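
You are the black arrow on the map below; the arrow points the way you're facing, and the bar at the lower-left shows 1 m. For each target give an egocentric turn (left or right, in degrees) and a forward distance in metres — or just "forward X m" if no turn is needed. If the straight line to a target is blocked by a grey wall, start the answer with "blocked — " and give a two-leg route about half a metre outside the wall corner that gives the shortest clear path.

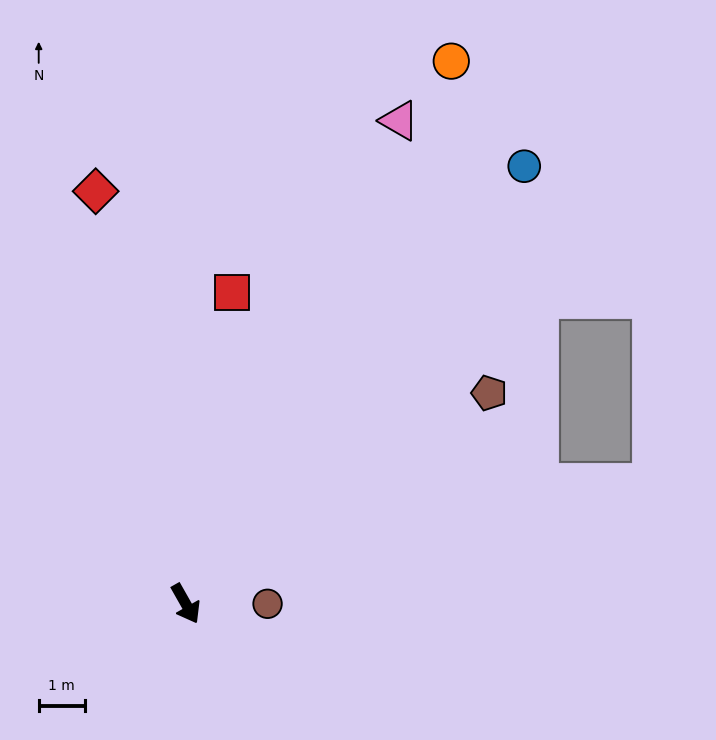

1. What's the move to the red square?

turn left 142°, forward 6.8 m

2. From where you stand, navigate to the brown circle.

turn left 60°, forward 1.8 m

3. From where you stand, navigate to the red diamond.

turn left 163°, forward 9.2 m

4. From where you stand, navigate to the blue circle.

turn left 113°, forward 12.0 m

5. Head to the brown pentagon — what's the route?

turn left 95°, forward 8.0 m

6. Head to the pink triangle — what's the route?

turn left 127°, forward 11.5 m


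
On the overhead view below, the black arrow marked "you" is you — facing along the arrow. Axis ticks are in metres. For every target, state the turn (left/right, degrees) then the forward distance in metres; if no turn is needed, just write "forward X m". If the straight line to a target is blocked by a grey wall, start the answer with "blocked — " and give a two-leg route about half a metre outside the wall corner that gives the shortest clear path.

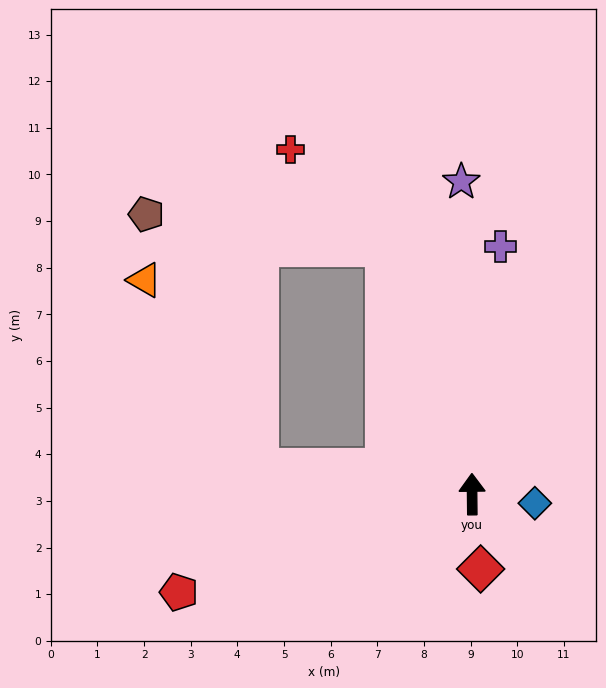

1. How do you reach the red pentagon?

turn left 108°, forward 6.6 m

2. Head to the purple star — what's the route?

forward 6.7 m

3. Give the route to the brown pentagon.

blocked — turn left 82°, forward 4.6 m, then turn right 59°, forward 6.0 m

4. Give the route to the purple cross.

turn right 7°, forward 5.4 m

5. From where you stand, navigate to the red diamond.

turn right 174°, forward 1.6 m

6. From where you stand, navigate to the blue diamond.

turn right 99°, forward 1.4 m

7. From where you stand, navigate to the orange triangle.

blocked — turn left 82°, forward 4.6 m, then turn right 51°, forward 4.7 m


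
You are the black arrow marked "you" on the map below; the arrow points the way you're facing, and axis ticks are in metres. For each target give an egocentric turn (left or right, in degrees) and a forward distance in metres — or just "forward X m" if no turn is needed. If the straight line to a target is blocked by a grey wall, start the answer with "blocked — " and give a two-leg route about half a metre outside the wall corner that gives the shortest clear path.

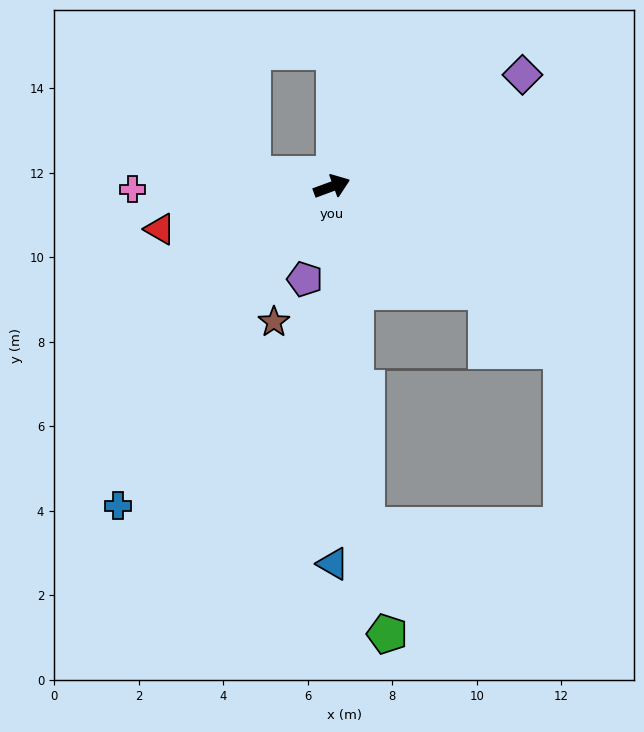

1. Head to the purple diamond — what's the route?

turn left 10°, forward 5.2 m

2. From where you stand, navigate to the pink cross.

turn left 161°, forward 4.7 m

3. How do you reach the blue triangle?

turn right 110°, forward 8.9 m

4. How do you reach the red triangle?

turn left 174°, forward 4.2 m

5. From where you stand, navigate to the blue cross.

turn right 144°, forward 9.1 m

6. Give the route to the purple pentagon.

turn right 126°, forward 2.3 m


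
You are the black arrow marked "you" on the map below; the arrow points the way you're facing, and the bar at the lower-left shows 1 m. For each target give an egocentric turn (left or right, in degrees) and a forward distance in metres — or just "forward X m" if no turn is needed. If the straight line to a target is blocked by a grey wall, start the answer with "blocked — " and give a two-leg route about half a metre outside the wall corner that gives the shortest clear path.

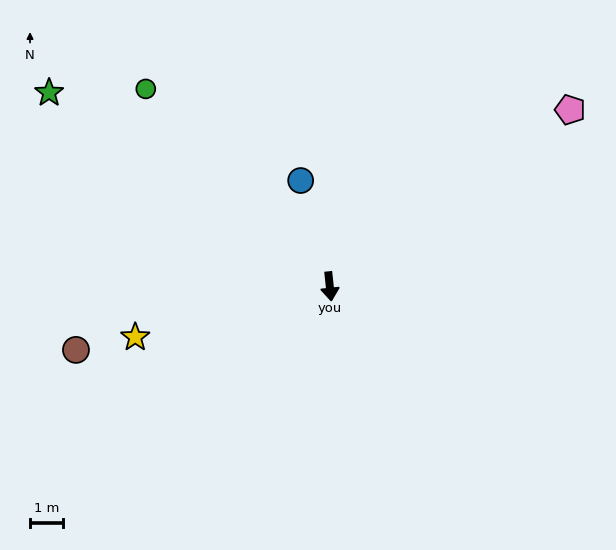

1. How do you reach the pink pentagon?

turn left 120°, forward 9.2 m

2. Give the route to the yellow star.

turn right 81°, forward 6.2 m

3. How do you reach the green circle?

turn right 143°, forward 8.3 m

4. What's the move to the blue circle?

turn right 171°, forward 3.4 m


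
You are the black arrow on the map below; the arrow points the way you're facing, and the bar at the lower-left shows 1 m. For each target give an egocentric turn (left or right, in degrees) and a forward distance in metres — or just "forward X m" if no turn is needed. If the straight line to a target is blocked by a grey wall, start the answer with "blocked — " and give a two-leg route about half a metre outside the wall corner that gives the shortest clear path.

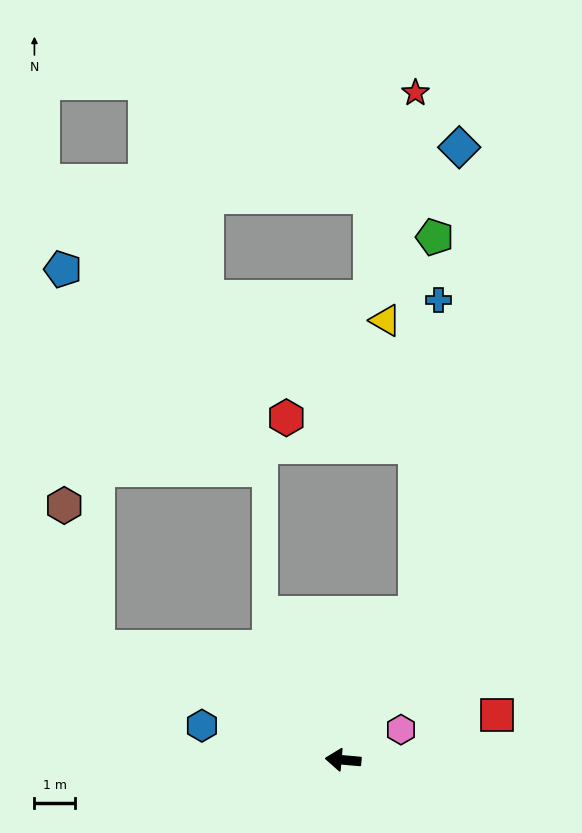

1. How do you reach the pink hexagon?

turn right 147°, forward 1.6 m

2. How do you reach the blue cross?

blocked — turn right 111°, forward 4.0 m, then turn left 22°, forward 7.7 m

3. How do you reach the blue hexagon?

turn right 9°, forward 3.6 m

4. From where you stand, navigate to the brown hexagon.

blocked — turn right 20°, forward 6.6 m, then turn right 52°, forward 3.6 m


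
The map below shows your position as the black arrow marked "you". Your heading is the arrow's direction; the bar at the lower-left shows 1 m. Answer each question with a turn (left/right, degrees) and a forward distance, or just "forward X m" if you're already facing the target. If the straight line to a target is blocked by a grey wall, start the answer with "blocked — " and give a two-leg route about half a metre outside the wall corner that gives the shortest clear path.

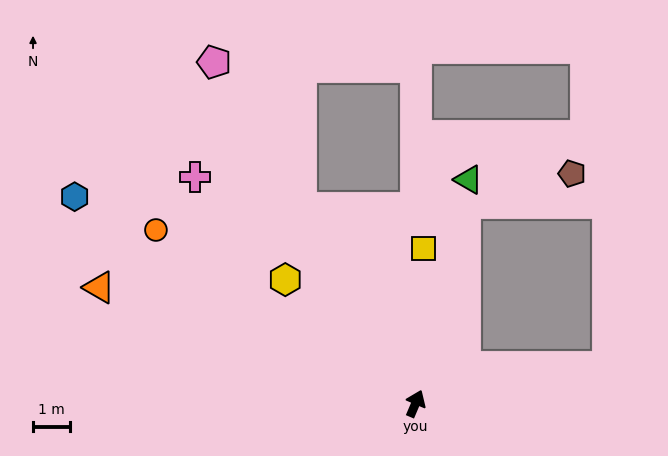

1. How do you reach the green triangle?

turn left 10°, forward 6.3 m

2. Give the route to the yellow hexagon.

turn left 69°, forward 4.9 m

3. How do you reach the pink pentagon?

turn left 54°, forward 10.8 m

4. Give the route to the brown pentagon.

blocked — turn left 9°, forward 5.6 m, then turn right 60°, forward 3.0 m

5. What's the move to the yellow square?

turn left 20°, forward 4.2 m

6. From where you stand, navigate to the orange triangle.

turn left 93°, forward 9.2 m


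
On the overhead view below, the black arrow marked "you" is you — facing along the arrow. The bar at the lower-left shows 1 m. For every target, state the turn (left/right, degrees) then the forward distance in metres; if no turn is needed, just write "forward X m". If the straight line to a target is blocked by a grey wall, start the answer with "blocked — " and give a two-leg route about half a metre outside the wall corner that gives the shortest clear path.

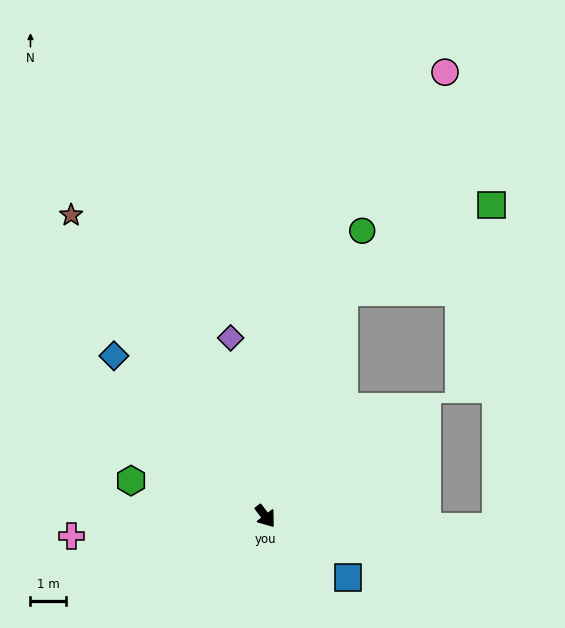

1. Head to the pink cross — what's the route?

turn right 122°, forward 5.5 m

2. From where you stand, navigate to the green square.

blocked — turn left 123°, forward 6.8 m, then turn right 40°, forward 4.9 m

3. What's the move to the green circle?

turn left 124°, forward 8.6 m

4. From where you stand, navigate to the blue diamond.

turn right 174°, forward 6.3 m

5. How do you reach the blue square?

turn left 16°, forward 2.9 m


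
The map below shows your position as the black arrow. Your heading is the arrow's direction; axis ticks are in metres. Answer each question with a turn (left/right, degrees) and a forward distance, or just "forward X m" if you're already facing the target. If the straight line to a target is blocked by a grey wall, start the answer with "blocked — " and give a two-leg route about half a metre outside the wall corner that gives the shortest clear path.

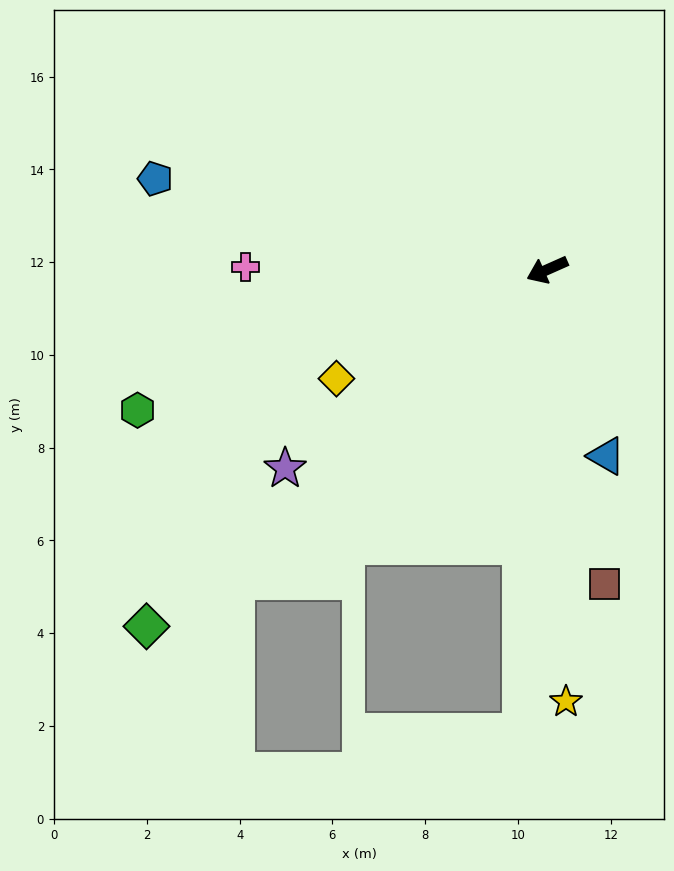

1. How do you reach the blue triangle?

turn left 84°, forward 4.2 m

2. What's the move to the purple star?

turn left 13°, forward 7.1 m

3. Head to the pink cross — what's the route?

turn right 24°, forward 6.5 m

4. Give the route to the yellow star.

turn left 69°, forward 9.3 m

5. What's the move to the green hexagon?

turn right 5°, forward 9.3 m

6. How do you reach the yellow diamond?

turn left 3°, forward 5.1 m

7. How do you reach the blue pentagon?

turn right 37°, forward 8.7 m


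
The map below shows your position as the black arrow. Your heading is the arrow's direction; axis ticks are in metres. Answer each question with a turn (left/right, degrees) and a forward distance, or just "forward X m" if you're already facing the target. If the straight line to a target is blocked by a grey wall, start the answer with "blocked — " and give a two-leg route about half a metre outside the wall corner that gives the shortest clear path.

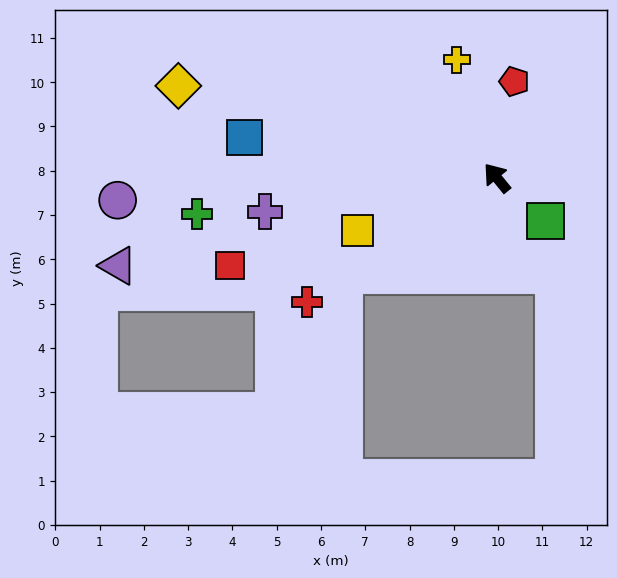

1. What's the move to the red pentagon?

turn right 49°, forward 2.2 m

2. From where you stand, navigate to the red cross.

turn left 84°, forward 5.1 m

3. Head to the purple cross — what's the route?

turn left 59°, forward 5.3 m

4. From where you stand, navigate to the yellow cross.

turn right 20°, forward 2.8 m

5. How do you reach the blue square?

turn left 42°, forward 5.8 m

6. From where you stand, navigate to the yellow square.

turn left 72°, forward 3.4 m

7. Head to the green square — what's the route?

turn right 171°, forward 1.5 m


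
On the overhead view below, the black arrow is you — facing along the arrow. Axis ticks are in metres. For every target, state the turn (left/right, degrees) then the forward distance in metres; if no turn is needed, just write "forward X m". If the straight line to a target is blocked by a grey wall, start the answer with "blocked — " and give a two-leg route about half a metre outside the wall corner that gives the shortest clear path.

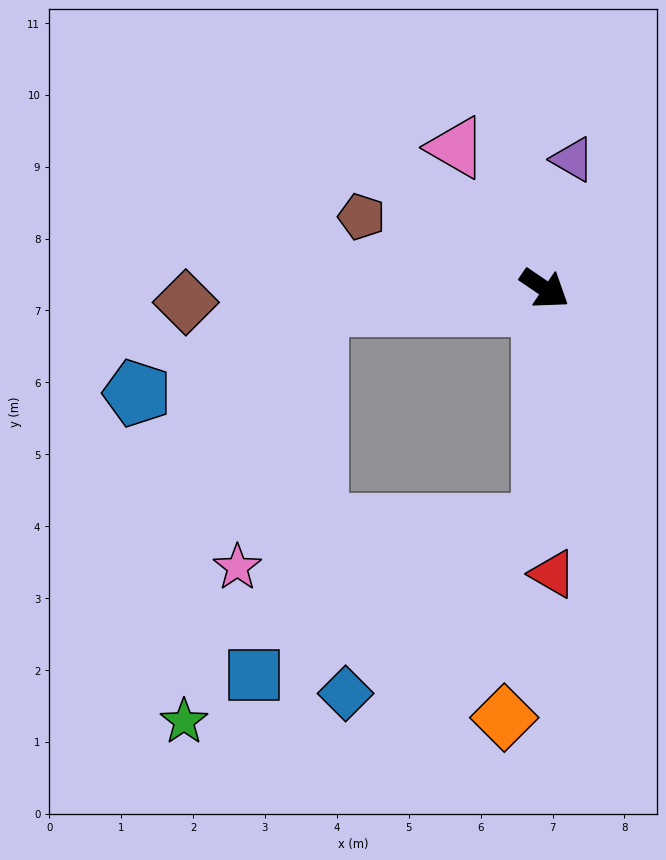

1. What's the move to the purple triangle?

turn left 112°, forward 1.8 m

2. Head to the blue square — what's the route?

blocked — turn right 56°, forward 3.3 m, then turn right 62°, forward 4.5 m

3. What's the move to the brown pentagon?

turn right 167°, forward 2.7 m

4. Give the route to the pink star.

blocked — turn right 142°, forward 3.2 m, then turn left 69°, forward 3.8 m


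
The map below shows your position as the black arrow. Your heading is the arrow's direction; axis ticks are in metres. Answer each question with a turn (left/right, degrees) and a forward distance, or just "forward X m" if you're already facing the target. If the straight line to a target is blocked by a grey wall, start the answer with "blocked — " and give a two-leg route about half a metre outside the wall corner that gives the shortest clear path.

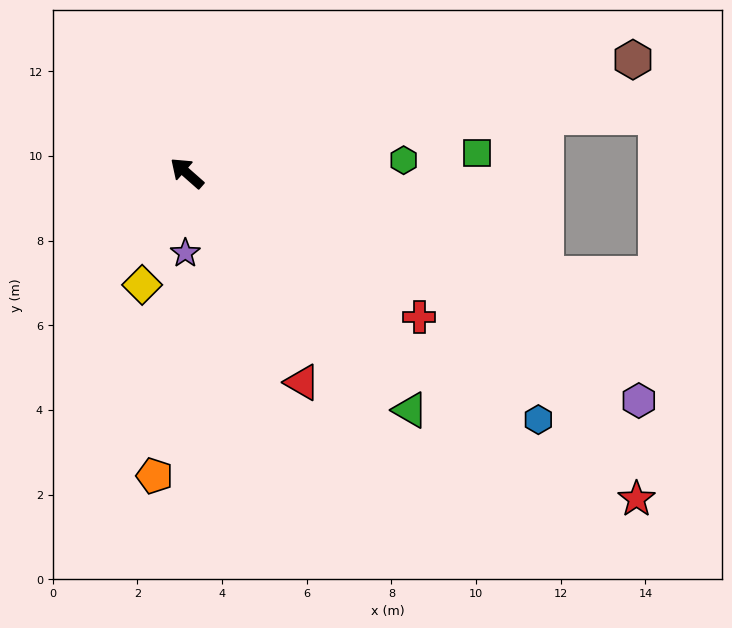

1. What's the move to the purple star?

turn left 130°, forward 1.9 m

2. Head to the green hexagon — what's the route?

turn right 135°, forward 5.1 m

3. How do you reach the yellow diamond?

turn left 110°, forward 2.8 m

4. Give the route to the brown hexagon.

turn right 124°, forward 10.9 m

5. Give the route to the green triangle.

turn left 175°, forward 7.7 m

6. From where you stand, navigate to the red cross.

turn right 170°, forward 6.5 m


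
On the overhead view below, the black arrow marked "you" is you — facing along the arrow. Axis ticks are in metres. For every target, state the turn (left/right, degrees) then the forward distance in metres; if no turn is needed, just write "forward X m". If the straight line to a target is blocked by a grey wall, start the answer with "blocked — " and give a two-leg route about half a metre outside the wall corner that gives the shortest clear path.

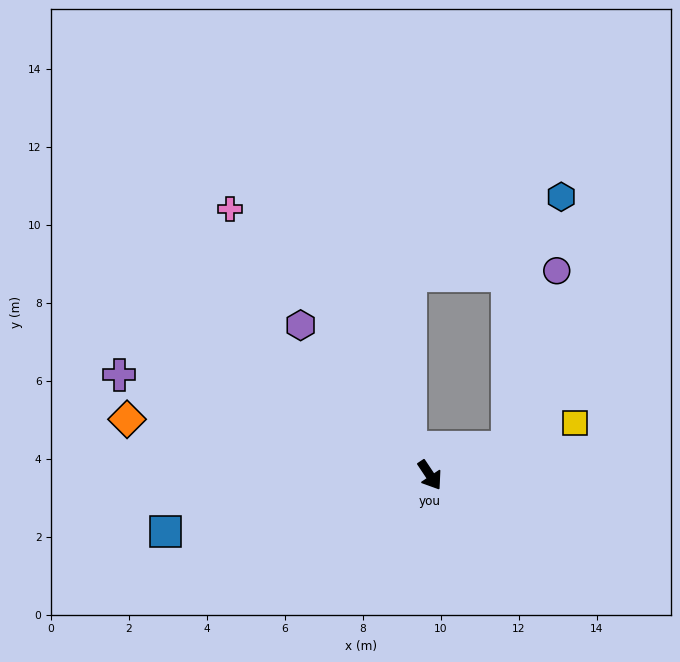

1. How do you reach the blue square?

turn right 112°, forward 6.9 m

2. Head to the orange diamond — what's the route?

turn right 134°, forward 7.9 m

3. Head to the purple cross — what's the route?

turn right 142°, forward 8.4 m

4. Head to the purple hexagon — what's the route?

turn right 173°, forward 5.1 m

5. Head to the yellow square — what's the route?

turn left 76°, forward 4.0 m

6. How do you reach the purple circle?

blocked — turn left 76°, forward 2.1 m, then turn left 55°, forward 4.7 m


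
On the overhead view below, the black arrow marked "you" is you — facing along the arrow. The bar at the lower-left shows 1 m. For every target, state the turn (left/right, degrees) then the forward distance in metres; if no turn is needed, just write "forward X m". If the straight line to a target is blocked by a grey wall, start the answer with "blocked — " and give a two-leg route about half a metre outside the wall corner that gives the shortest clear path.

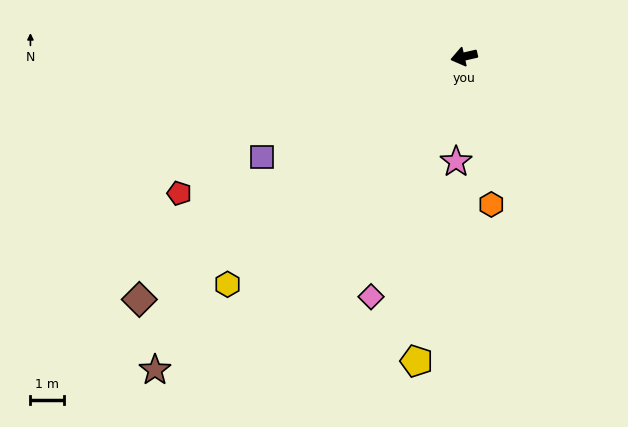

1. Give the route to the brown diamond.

turn left 24°, forward 11.9 m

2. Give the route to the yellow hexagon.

turn left 31°, forward 9.6 m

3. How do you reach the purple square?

turn left 14°, forward 6.6 m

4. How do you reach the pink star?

turn left 73°, forward 3.1 m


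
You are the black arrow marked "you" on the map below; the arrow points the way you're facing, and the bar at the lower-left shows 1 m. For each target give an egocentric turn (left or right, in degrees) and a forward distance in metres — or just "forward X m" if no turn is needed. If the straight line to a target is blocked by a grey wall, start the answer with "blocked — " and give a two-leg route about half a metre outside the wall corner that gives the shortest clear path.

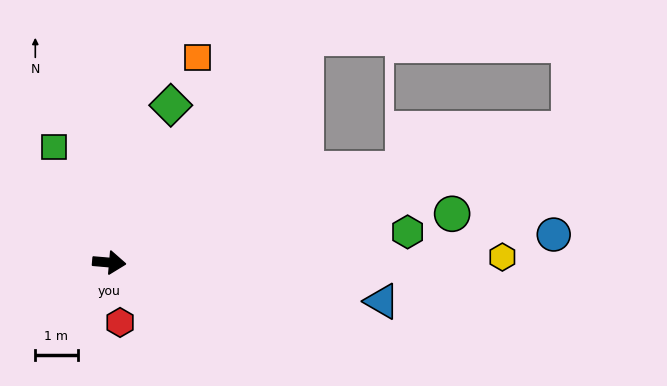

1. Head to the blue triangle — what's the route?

turn right 3°, forward 6.5 m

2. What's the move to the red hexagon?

turn right 75°, forward 1.4 m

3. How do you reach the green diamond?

turn left 74°, forward 4.0 m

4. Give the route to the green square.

turn left 120°, forward 3.0 m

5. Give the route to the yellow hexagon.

turn left 6°, forward 9.3 m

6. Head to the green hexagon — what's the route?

turn left 11°, forward 7.1 m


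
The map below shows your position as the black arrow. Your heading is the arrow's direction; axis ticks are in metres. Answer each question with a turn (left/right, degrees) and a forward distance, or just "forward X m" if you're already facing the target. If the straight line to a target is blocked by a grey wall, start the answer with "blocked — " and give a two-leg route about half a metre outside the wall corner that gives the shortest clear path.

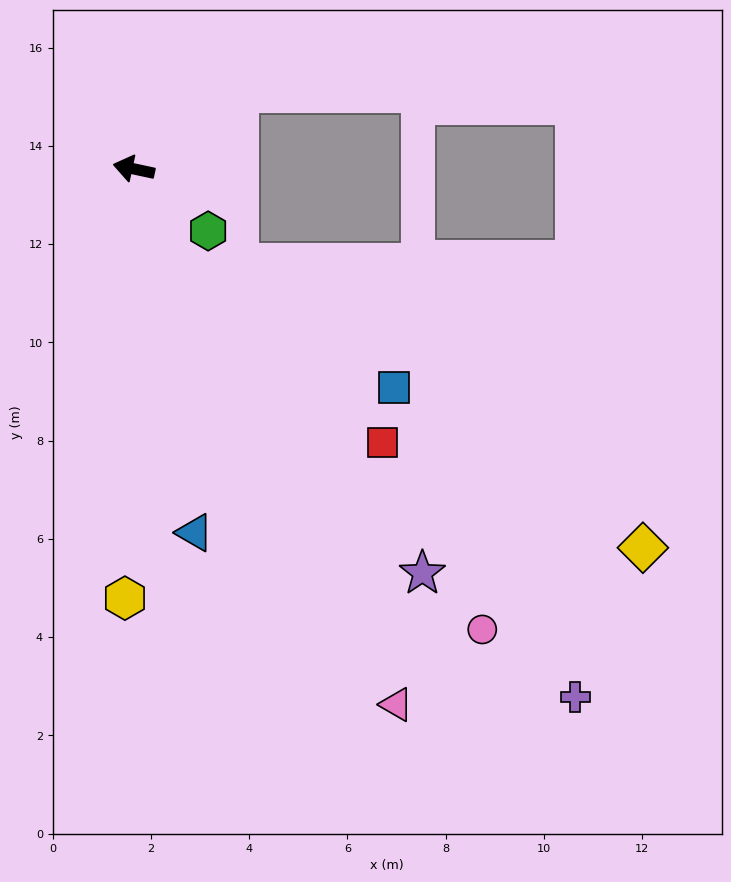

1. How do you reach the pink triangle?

turn left 128°, forward 12.1 m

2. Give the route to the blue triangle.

turn left 112°, forward 7.5 m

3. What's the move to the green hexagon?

turn left 152°, forward 2.0 m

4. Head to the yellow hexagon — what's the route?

turn left 101°, forward 8.7 m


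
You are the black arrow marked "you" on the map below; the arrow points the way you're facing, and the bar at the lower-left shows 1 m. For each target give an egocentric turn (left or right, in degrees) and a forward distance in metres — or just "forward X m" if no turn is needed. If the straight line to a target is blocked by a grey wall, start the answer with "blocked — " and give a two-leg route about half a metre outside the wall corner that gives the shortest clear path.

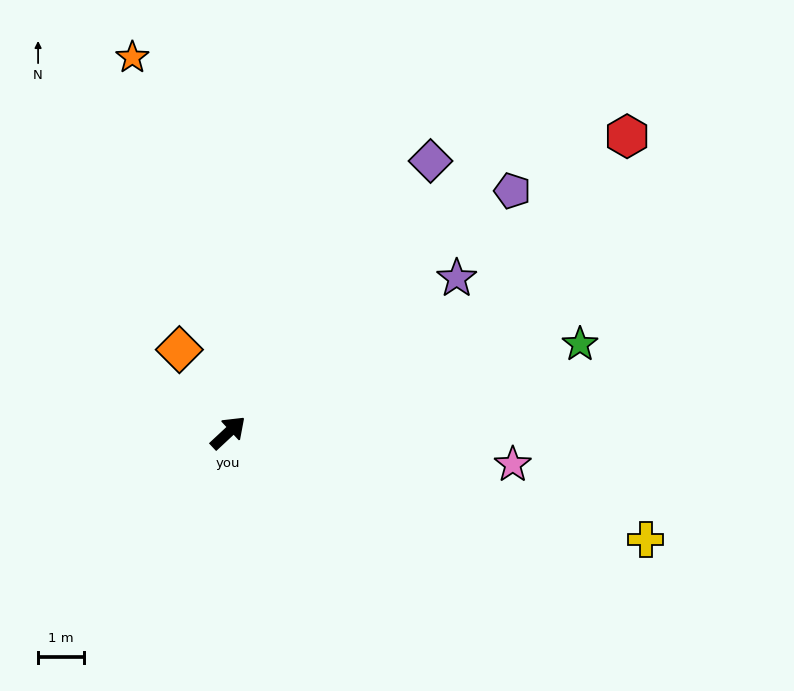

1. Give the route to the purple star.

turn right 9°, forward 6.0 m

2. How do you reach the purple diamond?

turn left 10°, forward 7.4 m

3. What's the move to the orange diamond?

turn left 77°, forward 2.1 m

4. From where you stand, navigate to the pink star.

turn right 49°, forward 6.3 m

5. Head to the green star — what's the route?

turn right 29°, forward 7.9 m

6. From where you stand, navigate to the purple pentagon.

turn right 3°, forward 8.2 m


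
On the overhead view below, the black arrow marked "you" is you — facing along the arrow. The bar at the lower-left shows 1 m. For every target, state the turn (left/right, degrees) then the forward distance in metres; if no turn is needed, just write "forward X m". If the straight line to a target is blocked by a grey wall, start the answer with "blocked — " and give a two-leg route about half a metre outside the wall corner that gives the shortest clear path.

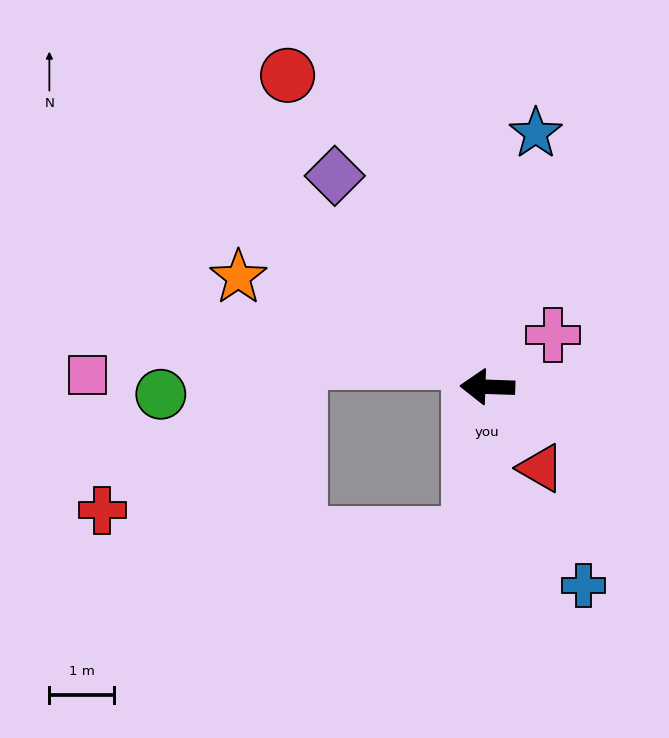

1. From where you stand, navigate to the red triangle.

turn left 125°, forward 1.5 m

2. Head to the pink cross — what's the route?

turn right 140°, forward 1.3 m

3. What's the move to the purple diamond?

turn right 52°, forward 4.0 m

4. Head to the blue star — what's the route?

turn right 99°, forward 4.0 m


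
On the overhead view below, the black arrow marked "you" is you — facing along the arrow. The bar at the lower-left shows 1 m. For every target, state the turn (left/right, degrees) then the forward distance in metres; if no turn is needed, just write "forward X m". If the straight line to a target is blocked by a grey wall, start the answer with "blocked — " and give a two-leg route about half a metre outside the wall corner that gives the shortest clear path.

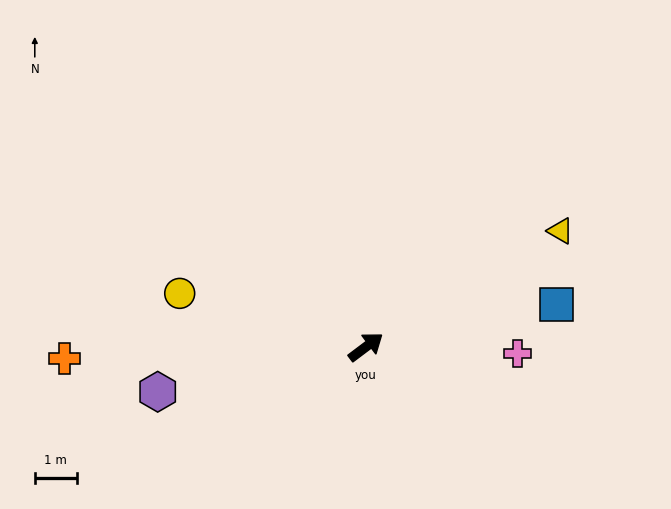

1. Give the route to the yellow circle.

turn left 127°, forward 4.6 m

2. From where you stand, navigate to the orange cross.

turn left 145°, forward 7.1 m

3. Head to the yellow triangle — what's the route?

turn right 6°, forward 5.4 m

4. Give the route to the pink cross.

turn right 39°, forward 3.6 m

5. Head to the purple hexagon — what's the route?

turn left 155°, forward 5.0 m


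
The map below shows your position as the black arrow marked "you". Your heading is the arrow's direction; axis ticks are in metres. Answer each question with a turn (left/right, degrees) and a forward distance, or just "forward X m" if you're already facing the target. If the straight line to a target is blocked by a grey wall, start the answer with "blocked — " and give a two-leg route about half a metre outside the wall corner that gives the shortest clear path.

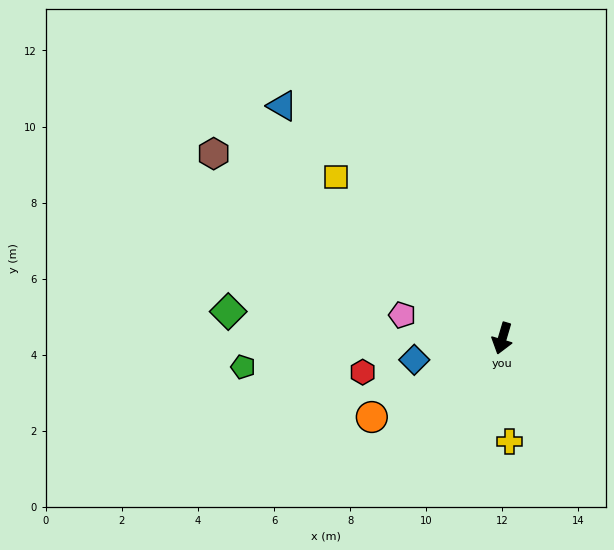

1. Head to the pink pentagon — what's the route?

turn right 87°, forward 2.7 m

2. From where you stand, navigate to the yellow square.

turn right 118°, forward 6.1 m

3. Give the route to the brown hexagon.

turn right 106°, forward 9.0 m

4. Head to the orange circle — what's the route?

turn right 42°, forward 4.0 m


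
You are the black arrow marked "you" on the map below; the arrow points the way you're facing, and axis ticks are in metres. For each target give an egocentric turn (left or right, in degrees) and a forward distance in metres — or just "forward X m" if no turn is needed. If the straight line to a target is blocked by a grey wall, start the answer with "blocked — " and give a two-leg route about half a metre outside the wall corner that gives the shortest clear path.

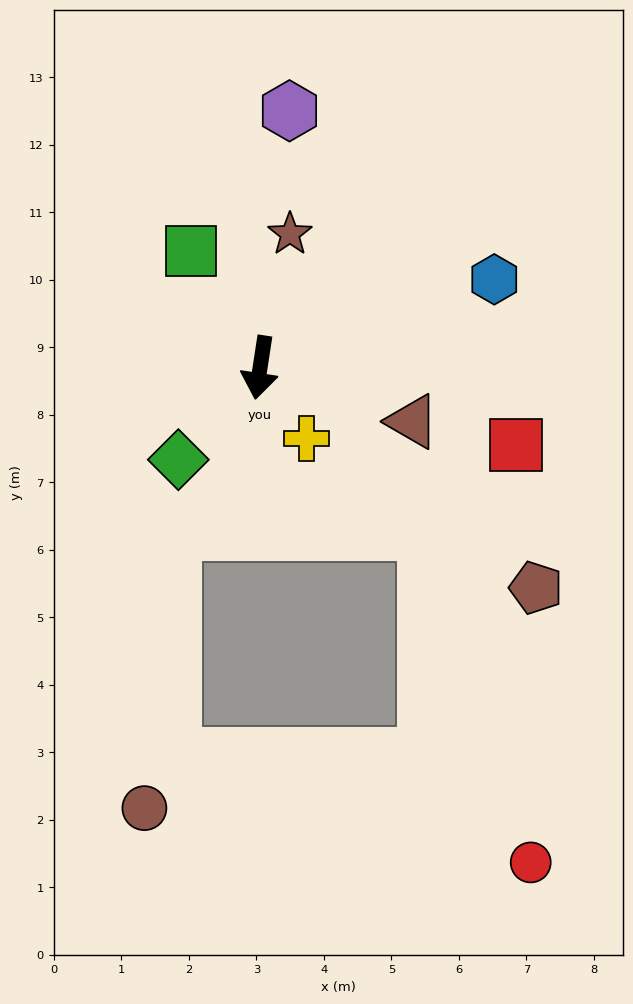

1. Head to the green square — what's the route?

turn right 141°, forward 2.0 m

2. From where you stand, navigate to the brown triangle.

turn left 79°, forward 2.4 m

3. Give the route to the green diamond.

turn right 33°, forward 1.8 m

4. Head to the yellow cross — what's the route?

turn left 42°, forward 1.3 m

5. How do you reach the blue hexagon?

turn left 119°, forward 3.7 m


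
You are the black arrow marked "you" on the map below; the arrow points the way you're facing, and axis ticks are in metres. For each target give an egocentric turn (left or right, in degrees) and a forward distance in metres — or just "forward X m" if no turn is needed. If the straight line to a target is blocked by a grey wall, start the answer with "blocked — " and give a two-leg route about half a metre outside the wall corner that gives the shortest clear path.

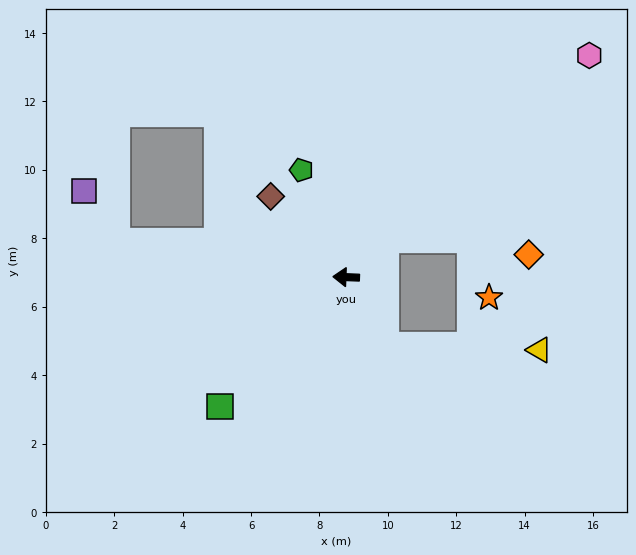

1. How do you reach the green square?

turn left 48°, forward 5.3 m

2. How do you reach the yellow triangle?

blocked — turn left 121°, forward 2.3 m, then turn left 60°, forward 4.5 m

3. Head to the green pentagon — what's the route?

turn right 65°, forward 3.4 m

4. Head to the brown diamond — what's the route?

turn right 45°, forward 3.2 m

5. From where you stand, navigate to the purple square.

blocked — turn right 6°, forward 6.8 m, then turn right 50°, forward 1.8 m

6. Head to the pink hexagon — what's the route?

turn right 135°, forward 9.6 m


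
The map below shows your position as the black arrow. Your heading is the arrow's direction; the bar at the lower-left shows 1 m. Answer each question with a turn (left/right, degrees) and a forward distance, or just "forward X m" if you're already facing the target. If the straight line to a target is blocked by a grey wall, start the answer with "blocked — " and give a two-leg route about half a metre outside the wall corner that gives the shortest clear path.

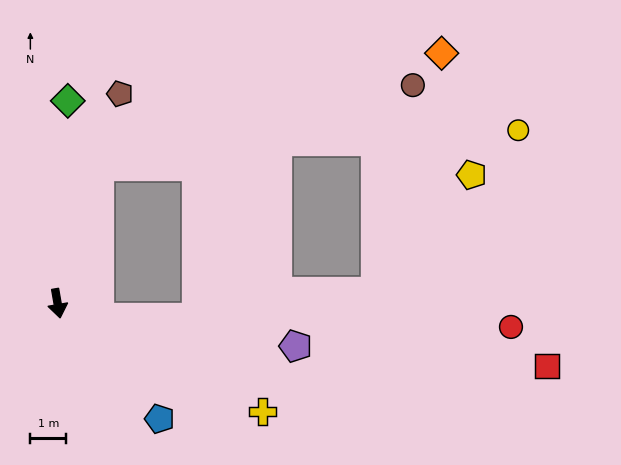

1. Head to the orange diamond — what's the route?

blocked — turn left 153°, forward 4.0 m, then turn right 55°, forward 10.1 m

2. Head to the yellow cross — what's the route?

turn left 52°, forward 6.5 m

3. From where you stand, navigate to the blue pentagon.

turn left 32°, forward 4.3 m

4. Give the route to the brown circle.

blocked — turn left 153°, forward 4.0 m, then turn right 58°, forward 9.0 m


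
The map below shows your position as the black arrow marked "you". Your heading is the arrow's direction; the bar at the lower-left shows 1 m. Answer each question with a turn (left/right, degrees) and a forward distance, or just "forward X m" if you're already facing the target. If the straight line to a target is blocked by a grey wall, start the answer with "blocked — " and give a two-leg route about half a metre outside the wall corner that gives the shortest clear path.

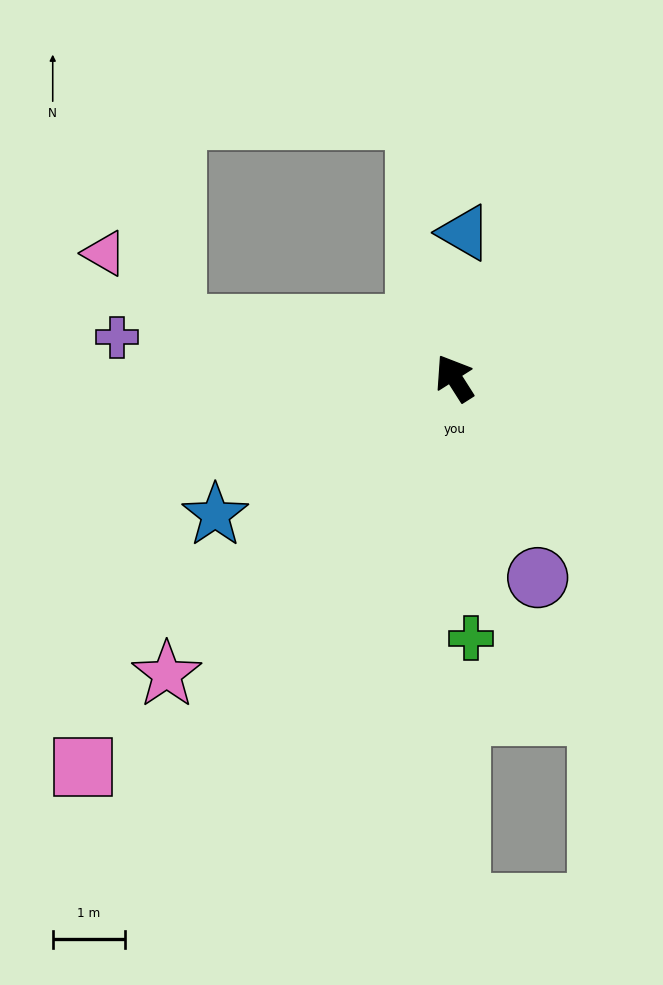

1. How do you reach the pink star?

turn left 103°, forward 5.7 m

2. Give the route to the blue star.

turn left 87°, forward 3.8 m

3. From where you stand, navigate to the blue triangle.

turn right 36°, forward 2.0 m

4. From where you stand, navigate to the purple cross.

turn left 51°, forward 4.7 m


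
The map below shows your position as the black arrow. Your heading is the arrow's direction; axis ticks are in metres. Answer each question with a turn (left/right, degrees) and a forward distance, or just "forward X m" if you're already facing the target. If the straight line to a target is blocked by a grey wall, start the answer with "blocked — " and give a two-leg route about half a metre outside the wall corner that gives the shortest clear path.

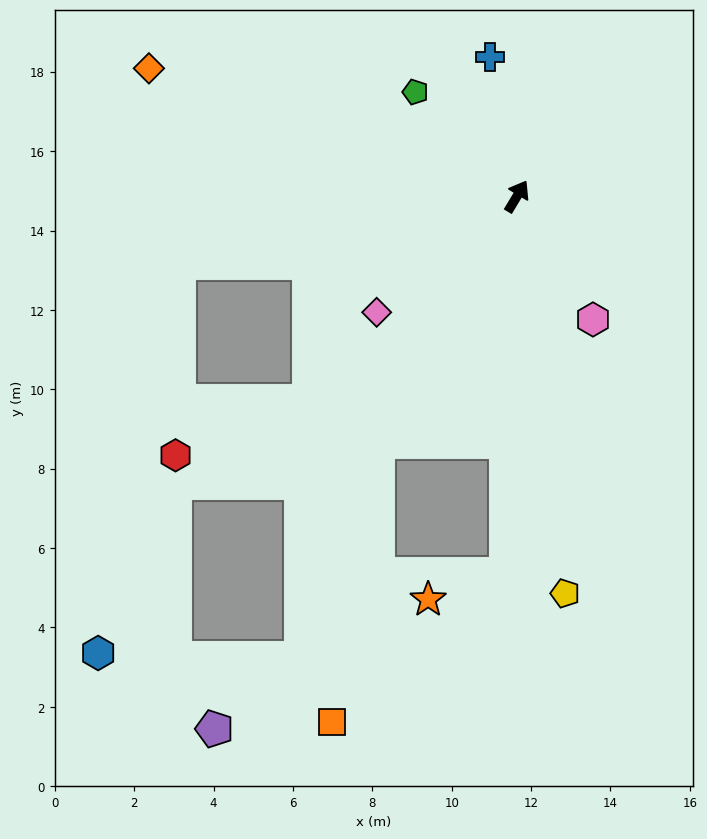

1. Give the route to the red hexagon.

blocked — turn left 132°, forward 8.7 m, then turn left 78°, forward 4.8 m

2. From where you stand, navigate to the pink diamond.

turn left 160°, forward 4.6 m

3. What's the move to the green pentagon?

turn left 75°, forward 3.7 m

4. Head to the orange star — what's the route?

blocked — turn right 151°, forward 9.5 m, then turn right 70°, forward 2.1 m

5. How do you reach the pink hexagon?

turn right 117°, forward 3.6 m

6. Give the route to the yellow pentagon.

turn right 142°, forward 10.1 m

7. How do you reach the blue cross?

turn left 42°, forward 3.6 m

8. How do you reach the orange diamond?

turn left 102°, forward 9.8 m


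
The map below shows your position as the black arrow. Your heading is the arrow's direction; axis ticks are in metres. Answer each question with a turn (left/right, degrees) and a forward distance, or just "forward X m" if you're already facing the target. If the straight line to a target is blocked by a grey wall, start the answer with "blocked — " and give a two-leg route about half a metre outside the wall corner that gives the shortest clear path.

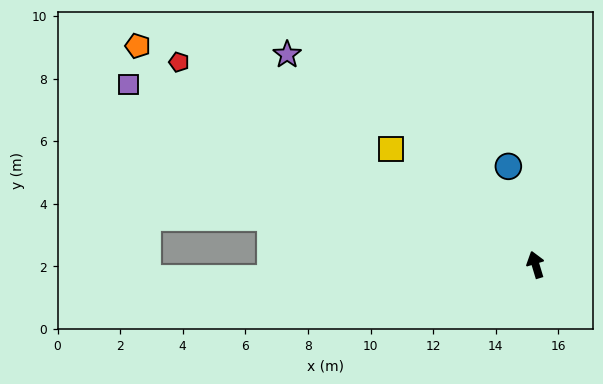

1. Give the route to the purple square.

turn left 49°, forward 14.2 m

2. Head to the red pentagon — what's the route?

turn left 44°, forward 13.1 m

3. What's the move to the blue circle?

forward 3.3 m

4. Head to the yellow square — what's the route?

turn left 35°, forward 5.9 m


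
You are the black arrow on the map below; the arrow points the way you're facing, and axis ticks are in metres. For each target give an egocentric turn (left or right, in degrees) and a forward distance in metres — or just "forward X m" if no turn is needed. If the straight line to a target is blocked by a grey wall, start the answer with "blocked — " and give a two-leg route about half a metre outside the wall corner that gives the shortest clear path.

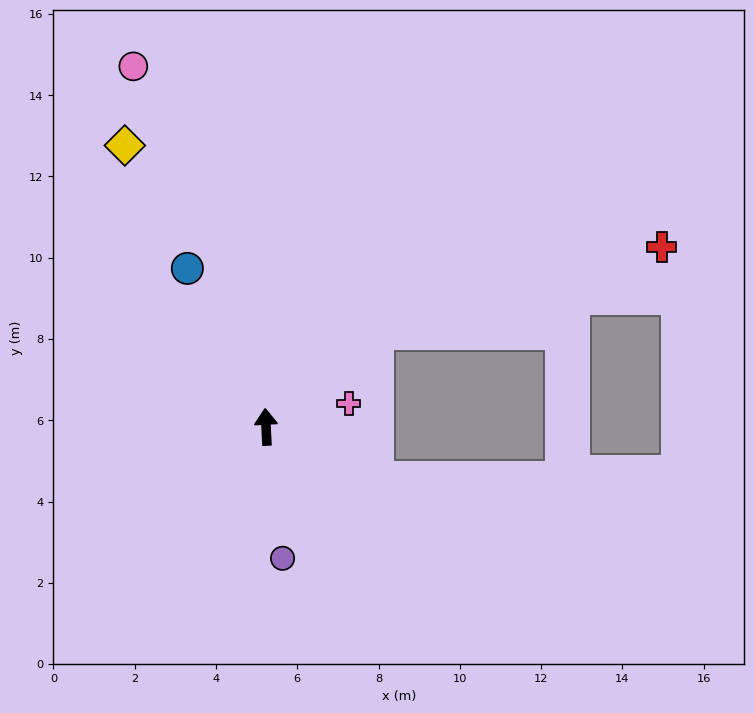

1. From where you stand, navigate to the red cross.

blocked — turn right 52°, forward 3.6 m, then turn right 24°, forward 7.3 m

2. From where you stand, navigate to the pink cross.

turn right 77°, forward 2.1 m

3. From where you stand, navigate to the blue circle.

turn left 24°, forward 4.4 m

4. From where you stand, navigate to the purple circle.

turn right 176°, forward 3.3 m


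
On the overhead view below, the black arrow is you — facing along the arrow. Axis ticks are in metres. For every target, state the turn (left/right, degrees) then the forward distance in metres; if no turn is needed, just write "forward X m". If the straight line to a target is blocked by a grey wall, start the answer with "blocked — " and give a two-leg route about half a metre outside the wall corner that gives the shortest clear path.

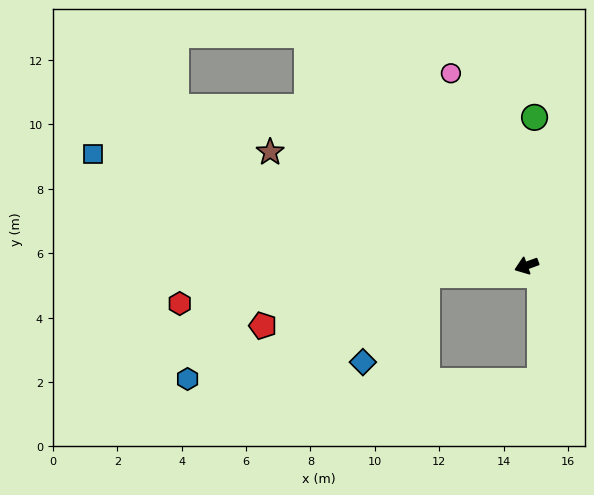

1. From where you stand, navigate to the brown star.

turn right 44°, forward 8.7 m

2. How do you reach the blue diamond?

blocked — turn right 15°, forward 3.1 m, then turn left 49°, forward 3.4 m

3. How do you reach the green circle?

turn right 113°, forward 4.6 m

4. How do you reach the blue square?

turn right 34°, forward 13.9 m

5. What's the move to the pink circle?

turn right 89°, forward 6.4 m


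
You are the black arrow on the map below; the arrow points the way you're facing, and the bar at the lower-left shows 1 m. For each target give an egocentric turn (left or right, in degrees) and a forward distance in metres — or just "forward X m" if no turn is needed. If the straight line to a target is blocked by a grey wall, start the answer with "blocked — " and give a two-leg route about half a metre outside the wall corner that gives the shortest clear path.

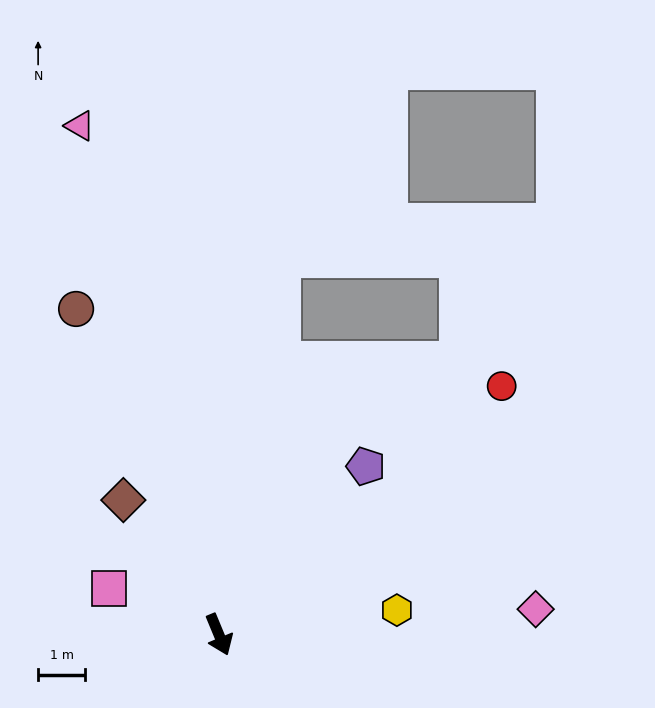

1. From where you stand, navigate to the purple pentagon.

turn left 116°, forward 4.8 m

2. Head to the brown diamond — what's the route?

turn right 167°, forward 3.5 m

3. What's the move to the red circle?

turn left 109°, forward 8.0 m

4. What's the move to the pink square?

turn right 135°, forward 2.5 m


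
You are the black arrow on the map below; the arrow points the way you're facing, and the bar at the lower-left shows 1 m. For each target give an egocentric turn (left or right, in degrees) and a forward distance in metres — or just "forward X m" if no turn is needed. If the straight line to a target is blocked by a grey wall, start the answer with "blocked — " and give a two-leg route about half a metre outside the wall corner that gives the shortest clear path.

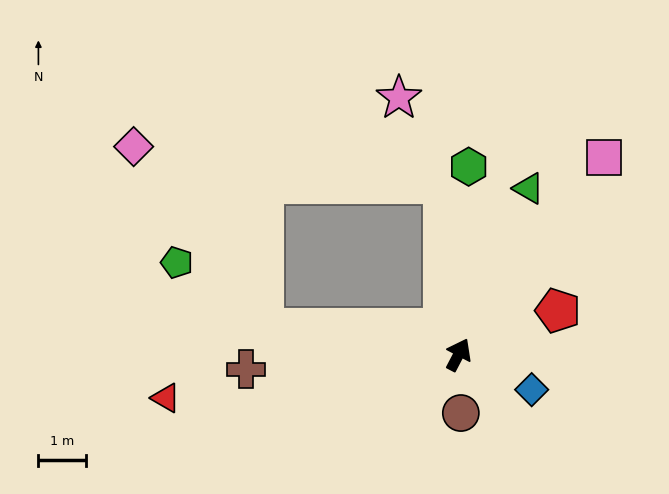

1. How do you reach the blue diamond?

turn right 88°, forward 1.7 m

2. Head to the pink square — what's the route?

turn right 9°, forward 5.2 m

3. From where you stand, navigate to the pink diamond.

blocked — turn left 110°, forward 4.2 m, then turn right 47°, forward 4.7 m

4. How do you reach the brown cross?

turn left 122°, forward 4.5 m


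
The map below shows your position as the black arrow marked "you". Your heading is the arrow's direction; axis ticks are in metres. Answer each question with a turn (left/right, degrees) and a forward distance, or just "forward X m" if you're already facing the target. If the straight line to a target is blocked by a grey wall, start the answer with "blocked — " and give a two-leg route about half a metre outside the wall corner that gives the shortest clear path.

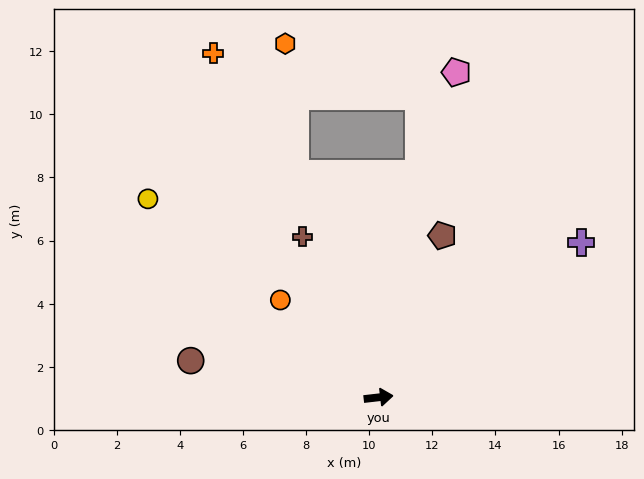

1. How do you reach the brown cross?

turn left 109°, forward 5.6 m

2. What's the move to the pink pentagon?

turn left 70°, forward 10.6 m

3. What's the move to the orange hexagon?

blocked — turn left 104°, forward 7.6 m, then turn right 16°, forward 4.1 m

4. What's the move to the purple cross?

turn left 31°, forward 8.1 m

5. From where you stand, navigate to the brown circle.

turn left 162°, forward 6.1 m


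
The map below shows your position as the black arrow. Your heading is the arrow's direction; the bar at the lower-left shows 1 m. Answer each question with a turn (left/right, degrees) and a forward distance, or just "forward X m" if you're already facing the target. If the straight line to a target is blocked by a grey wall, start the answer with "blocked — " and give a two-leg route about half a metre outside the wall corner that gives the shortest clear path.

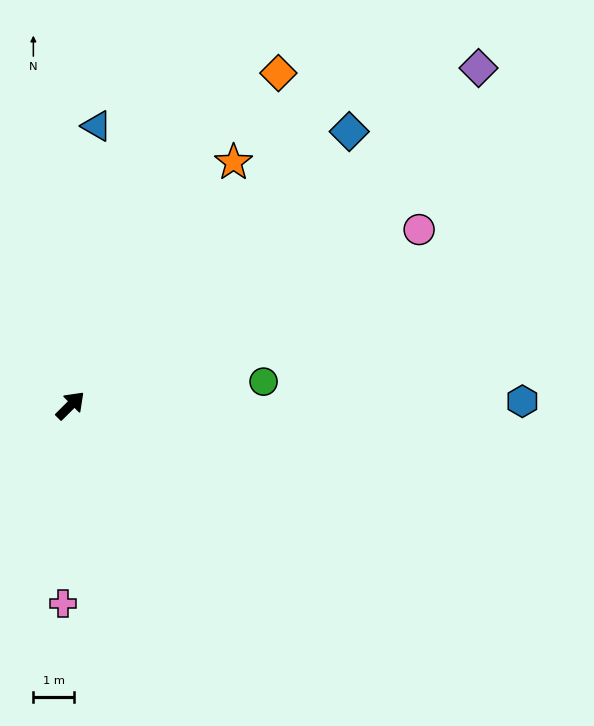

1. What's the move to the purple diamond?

turn right 5°, forward 13.1 m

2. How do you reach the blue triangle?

turn left 40°, forward 7.0 m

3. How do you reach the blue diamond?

forward 9.7 m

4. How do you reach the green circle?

turn right 38°, forward 4.8 m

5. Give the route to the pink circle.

turn right 18°, forward 9.7 m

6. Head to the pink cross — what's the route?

turn right 137°, forward 4.9 m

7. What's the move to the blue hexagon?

turn right 44°, forward 11.2 m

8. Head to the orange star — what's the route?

turn left 11°, forward 7.3 m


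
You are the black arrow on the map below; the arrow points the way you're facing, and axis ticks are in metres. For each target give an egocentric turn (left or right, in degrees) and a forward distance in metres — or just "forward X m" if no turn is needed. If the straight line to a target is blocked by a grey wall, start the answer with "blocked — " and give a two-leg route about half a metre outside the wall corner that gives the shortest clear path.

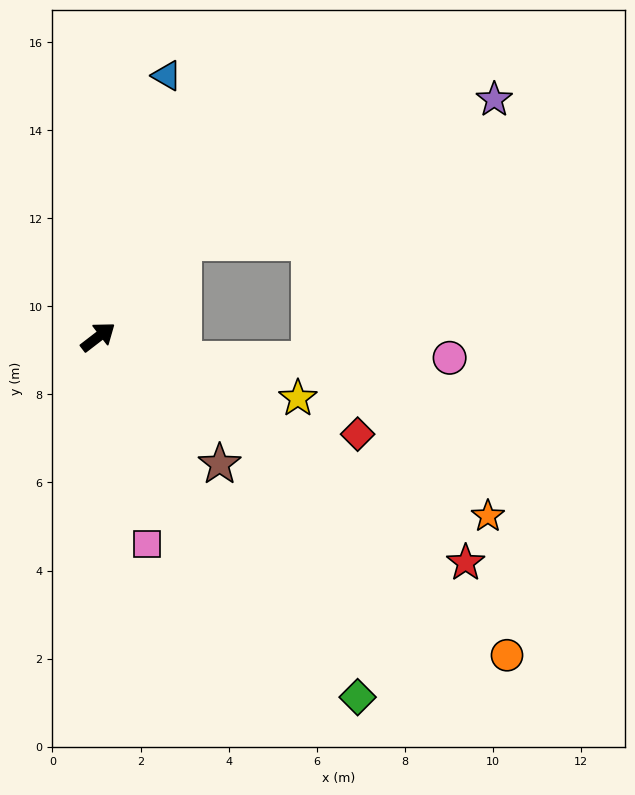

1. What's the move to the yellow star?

turn right 55°, forward 4.7 m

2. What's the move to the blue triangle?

turn left 38°, forward 6.1 m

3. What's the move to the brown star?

turn right 84°, forward 4.0 m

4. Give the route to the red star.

turn right 69°, forward 9.8 m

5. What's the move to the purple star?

blocked — turn left 10°, forward 2.9 m, then turn right 23°, forward 7.8 m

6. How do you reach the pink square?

turn right 114°, forward 4.8 m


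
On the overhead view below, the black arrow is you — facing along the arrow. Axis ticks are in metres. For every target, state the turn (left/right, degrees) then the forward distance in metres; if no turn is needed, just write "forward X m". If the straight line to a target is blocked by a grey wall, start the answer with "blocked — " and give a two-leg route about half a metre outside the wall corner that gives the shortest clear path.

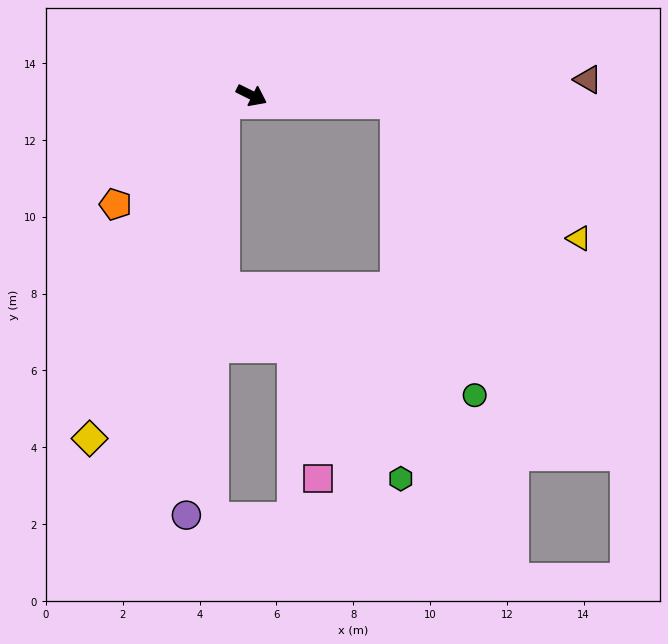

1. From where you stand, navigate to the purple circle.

blocked — turn right 139°, forward 0.7 m, then turn left 70°, forward 10.8 m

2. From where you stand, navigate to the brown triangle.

turn left 29°, forward 8.8 m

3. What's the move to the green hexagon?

blocked — turn left 24°, forward 3.8 m, then turn right 87°, forward 9.8 m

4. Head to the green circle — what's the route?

blocked — turn left 24°, forward 3.8 m, then turn right 73°, forward 7.9 m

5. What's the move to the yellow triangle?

blocked — turn left 24°, forward 3.8 m, then turn right 34°, forward 5.9 m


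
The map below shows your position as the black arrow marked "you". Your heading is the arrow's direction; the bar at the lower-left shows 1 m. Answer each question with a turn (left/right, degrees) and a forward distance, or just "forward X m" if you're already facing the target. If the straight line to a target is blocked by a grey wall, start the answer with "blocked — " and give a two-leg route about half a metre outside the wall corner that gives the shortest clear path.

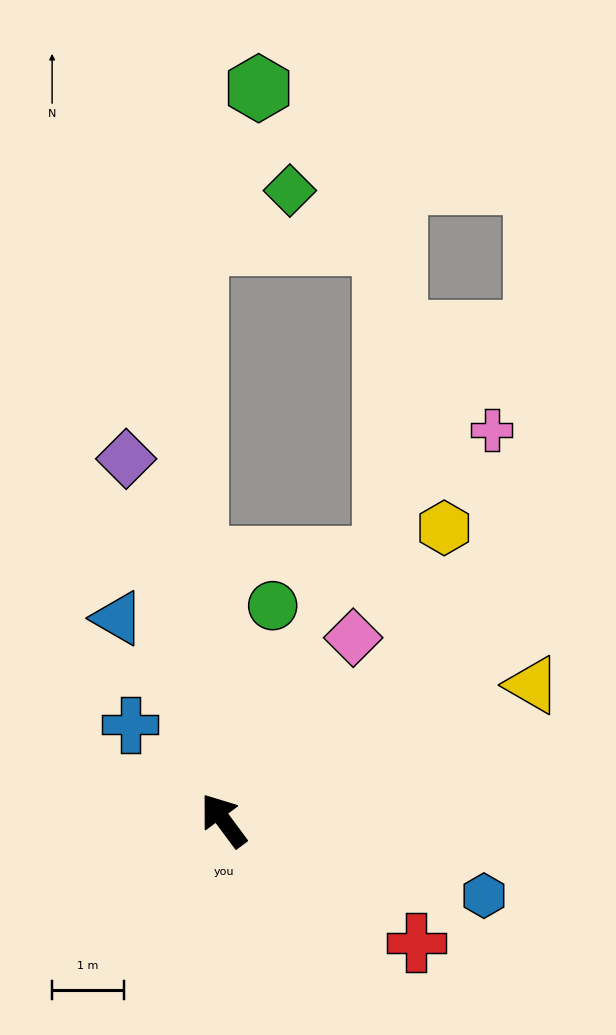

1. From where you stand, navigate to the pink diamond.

turn right 72°, forward 3.1 m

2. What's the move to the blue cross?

turn left 8°, forward 1.9 m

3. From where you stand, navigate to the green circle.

turn right 49°, forward 3.1 m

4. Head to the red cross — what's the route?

turn right 159°, forward 3.2 m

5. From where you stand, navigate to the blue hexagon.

turn right 143°, forward 3.8 m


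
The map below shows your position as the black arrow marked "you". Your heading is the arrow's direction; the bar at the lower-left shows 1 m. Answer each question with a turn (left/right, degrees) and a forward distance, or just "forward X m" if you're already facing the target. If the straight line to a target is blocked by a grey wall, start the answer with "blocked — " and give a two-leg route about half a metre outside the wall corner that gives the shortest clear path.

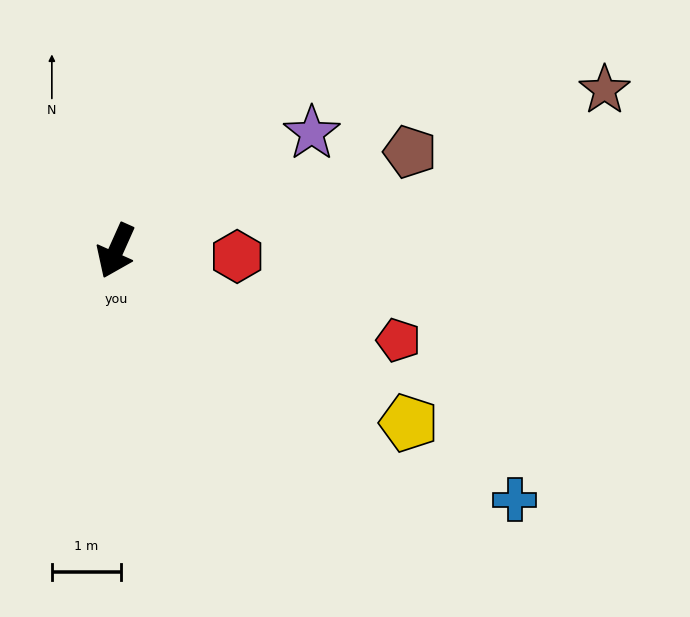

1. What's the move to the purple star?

turn left 145°, forward 3.3 m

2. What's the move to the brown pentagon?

turn left 133°, forward 4.5 m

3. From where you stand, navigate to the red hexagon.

turn left 112°, forward 1.7 m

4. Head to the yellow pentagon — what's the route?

turn left 84°, forward 4.9 m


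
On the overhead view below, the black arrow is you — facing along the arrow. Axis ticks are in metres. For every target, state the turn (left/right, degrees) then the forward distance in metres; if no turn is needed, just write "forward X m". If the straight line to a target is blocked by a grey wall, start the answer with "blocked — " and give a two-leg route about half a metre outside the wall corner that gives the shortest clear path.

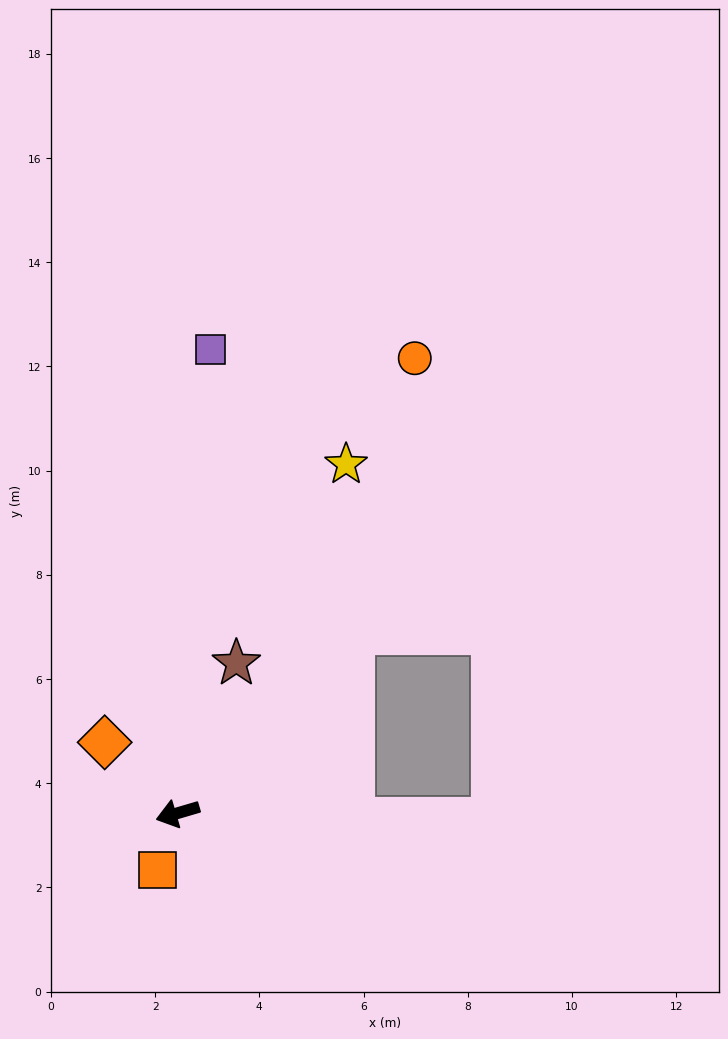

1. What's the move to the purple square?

turn right 110°, forward 8.9 m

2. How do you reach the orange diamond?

turn right 60°, forward 2.0 m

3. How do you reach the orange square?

turn left 54°, forward 1.2 m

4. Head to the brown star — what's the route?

turn right 128°, forward 3.1 m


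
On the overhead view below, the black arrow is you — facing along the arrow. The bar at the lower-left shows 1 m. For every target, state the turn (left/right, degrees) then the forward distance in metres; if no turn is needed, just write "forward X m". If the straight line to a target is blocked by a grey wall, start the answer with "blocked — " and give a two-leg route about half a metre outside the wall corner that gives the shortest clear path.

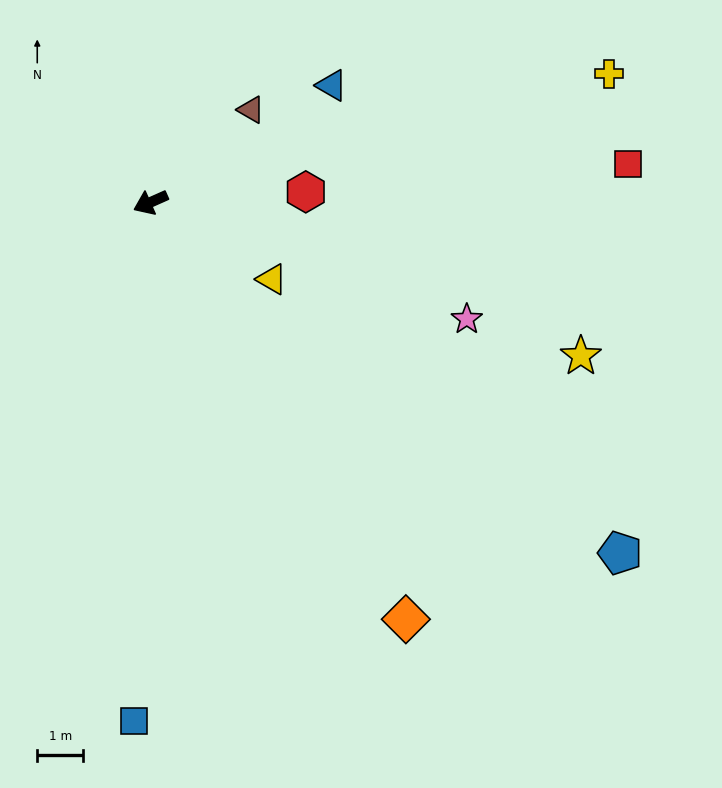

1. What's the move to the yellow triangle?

turn left 124°, forward 3.1 m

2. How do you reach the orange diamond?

turn left 98°, forward 10.6 m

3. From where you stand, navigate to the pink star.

turn left 136°, forward 7.3 m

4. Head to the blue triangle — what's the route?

turn right 171°, forward 4.7 m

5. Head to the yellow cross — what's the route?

turn left 172°, forward 10.3 m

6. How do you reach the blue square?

turn left 64°, forward 11.3 m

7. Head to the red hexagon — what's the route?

turn left 160°, forward 3.4 m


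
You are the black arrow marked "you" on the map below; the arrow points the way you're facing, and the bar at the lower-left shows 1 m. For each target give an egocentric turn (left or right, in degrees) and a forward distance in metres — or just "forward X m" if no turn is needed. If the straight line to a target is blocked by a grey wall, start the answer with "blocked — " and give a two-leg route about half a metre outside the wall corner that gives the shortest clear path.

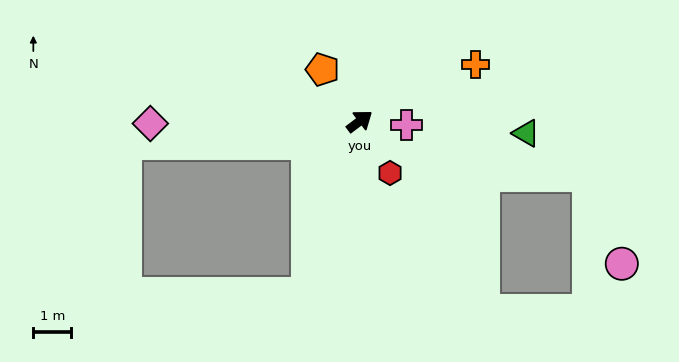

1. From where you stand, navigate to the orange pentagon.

turn left 89°, forward 1.7 m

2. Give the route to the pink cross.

turn right 42°, forward 1.2 m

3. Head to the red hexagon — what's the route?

turn right 97°, forward 1.6 m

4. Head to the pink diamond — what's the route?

turn left 144°, forward 5.5 m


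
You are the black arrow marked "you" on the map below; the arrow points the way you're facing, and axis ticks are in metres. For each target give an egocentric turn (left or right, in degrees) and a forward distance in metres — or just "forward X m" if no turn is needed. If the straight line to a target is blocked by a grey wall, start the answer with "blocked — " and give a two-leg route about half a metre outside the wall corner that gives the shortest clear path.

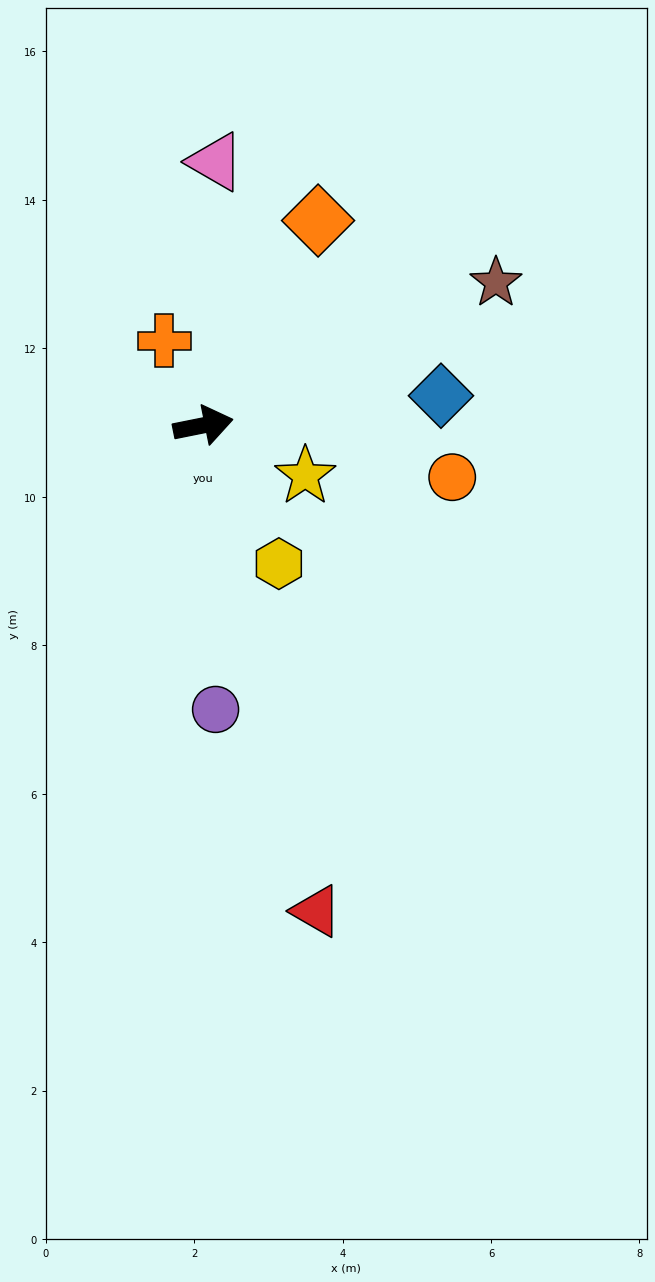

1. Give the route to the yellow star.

turn right 38°, forward 1.5 m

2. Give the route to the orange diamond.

turn left 49°, forward 3.2 m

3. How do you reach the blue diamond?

turn right 4°, forward 3.2 m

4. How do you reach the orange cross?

turn left 103°, forward 1.3 m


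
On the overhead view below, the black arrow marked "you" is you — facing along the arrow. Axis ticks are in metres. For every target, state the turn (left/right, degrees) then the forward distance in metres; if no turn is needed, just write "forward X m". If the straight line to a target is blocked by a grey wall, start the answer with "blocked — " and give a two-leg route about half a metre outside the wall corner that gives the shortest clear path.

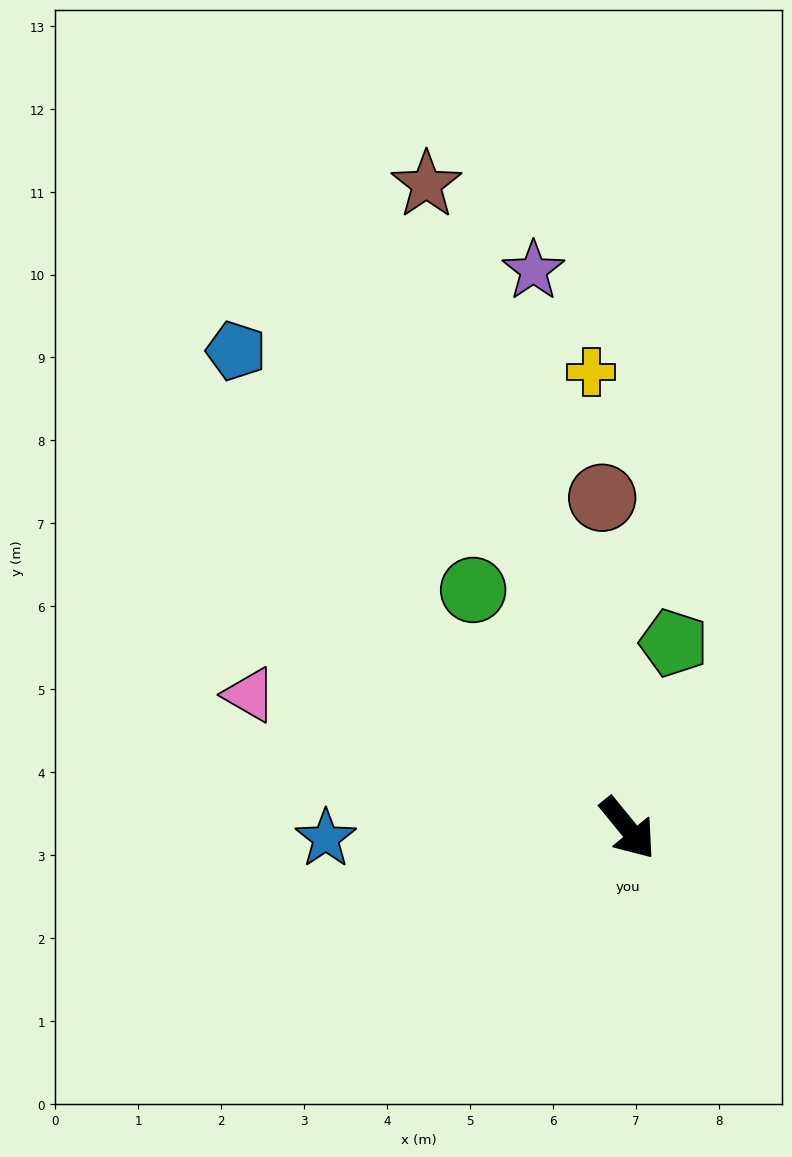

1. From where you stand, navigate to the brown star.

turn left 158°, forward 8.1 m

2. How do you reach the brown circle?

turn left 145°, forward 4.0 m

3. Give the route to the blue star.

turn right 127°, forward 3.6 m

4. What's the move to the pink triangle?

turn right 149°, forward 4.8 m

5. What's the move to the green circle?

turn left 174°, forward 3.4 m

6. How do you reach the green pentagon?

turn left 127°, forward 2.3 m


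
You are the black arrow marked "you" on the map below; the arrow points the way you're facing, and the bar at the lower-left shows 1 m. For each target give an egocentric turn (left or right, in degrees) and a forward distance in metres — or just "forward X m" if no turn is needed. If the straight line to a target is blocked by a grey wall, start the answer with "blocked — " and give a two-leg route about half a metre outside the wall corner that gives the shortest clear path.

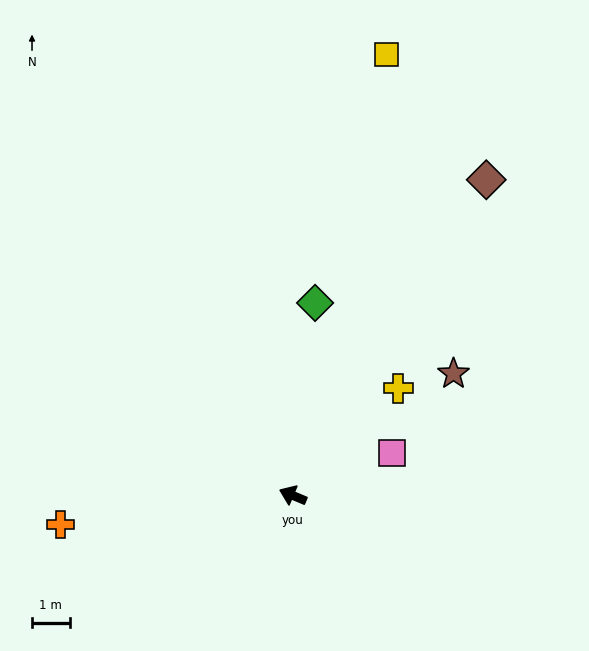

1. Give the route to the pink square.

turn right 134°, forward 2.9 m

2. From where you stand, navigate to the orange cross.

turn left 30°, forward 6.2 m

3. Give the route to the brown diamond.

turn right 99°, forward 9.9 m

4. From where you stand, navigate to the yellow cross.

turn right 112°, forward 4.0 m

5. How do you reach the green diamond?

turn right 74°, forward 5.2 m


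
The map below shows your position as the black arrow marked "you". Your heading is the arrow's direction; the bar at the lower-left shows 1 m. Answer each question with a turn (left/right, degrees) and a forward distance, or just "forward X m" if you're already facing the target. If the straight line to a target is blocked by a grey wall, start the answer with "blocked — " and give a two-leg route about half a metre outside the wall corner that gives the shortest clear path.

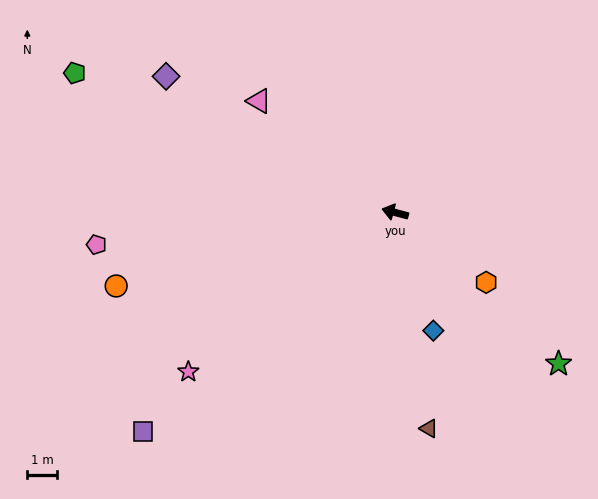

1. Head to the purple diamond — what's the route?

turn right 16°, forward 8.9 m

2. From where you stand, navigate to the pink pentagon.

turn left 21°, forward 10.1 m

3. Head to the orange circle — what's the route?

turn left 30°, forward 9.7 m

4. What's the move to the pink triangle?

turn right 24°, forward 5.9 m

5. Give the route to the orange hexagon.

turn left 157°, forward 3.9 m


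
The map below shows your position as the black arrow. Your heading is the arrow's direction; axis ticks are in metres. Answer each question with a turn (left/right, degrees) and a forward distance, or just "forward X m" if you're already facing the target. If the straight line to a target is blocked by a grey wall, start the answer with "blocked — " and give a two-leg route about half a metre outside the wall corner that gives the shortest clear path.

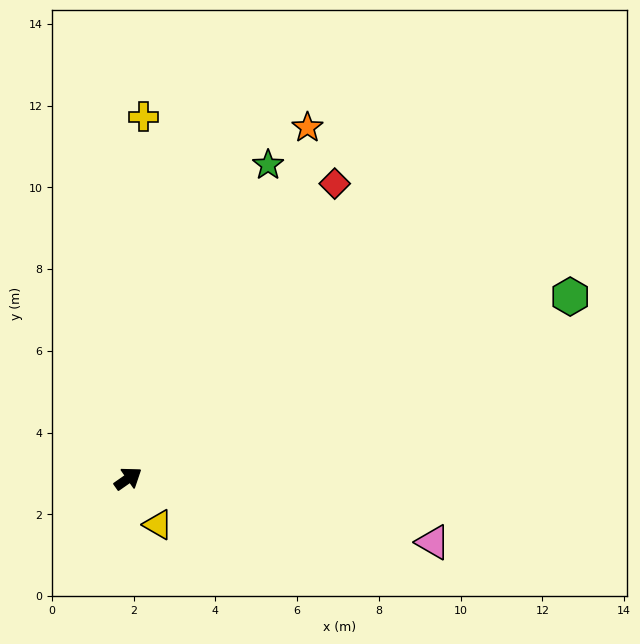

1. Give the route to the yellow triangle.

turn right 92°, forward 1.3 m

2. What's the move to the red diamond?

turn left 20°, forward 8.8 m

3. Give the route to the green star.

turn left 31°, forward 8.4 m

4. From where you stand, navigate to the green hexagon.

turn right 13°, forward 11.7 m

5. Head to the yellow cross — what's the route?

turn left 53°, forward 8.9 m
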